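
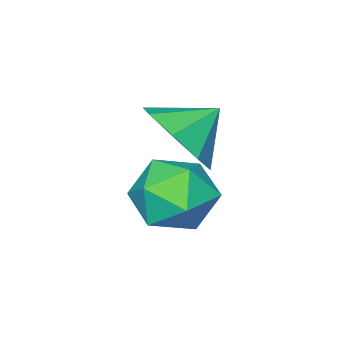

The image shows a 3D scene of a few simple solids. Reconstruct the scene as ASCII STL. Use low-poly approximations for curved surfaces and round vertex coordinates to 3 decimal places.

solid 
facet normal -0.063 0.871 0.486
outer loop
vertex -2.449 -0.662 -0.425
vertex -1.917 -1.092 0.414
vertex -1.368 -0.607 -0.384
endloop
endfacet
facet normal -0.041 0.975 -0.219
outer loop
vertex -2.449 -0.662 -0.425
vertex -1.368 -0.607 -0.384
vertex -1.864 -0.838 -1.319
endloop
endfacet
facet normal -0.591 0.625 -0.510
outer loop
vertex -2.449 -0.662 -0.425
vertex -1.864 -0.838 -1.319
vertex -2.718 -1.466 -1.099
endloop
endfacet
facet normal -0.952 0.306 0.015
outer loop
vertex -2.449 -0.662 -0.425
vertex -2.718 -1.466 -1.099
vertex -2.751 -1.623 -0.028
endloop
endfacet
facet normal -0.626 0.458 0.631
outer loop
vertex -2.449 -0.662 -0.425
vertex -2.751 -1.623 -0.028
vertex -1.917 -1.092 0.414
endloop
endfacet
facet normal 0.561 0.684 -0.467
outer loop
vertex -1.864 -0.838 -1.319
vertex -1.368 -0.607 -0.384
vertex -0.969 -1.377 -1.032
endloop
endfacet
facet normal 0.526 0.516 0.676
outer loop
vertex -1.368 -0.607 -0.384
vertex -1.917 -1.092 0.414
vertex -1.002 -1.534 0.039
endloop
endfacet
facet normal -0.384 -0.154 0.910
outer loop
vertex -1.917 -1.092 0.414
vertex -2.751 -1.623 -0.028
vertex -1.856 -2.162 0.259
endloop
endfacet
facet normal -0.912 -0.400 -0.087
outer loop
vertex -2.751 -1.623 -0.028
vertex -2.718 -1.466 -1.099
vertex -2.352 -2.393 -0.676
endloop
endfacet
facet normal -0.328 0.117 -0.938
outer loop
vertex -2.718 -1.466 -1.099
vertex -1.864 -0.838 -1.319
vertex -1.803 -1.908 -1.474
endloop
endfacet
facet normal 0.952 -0.306 -0.015
outer loop
vertex -1.271 -2.338 -0.635
vertex -0.969 -1.377 -1.032
vertex -1.002 -1.534 0.039
endloop
endfacet
facet normal 0.591 -0.625 0.510
outer loop
vertex -1.271 -2.338 -0.635
vertex -1.002 -1.534 0.039
vertex -1.856 -2.162 0.259
endloop
endfacet
facet normal 0.041 -0.975 0.219
outer loop
vertex -1.271 -2.338 -0.635
vertex -1.856 -2.162 0.259
vertex -2.352 -2.393 -0.676
endloop
endfacet
facet normal 0.063 -0.871 -0.486
outer loop
vertex -1.271 -2.338 -0.635
vertex -2.352 -2.393 -0.676
vertex -1.803 -1.908 -1.474
endloop
endfacet
facet normal 0.626 -0.458 -0.631
outer loop
vertex -1.271 -2.338 -0.635
vertex -1.803 -1.908 -1.474
vertex -0.969 -1.377 -1.032
endloop
endfacet
facet normal 0.912 0.400 0.087
outer loop
vertex -1.002 -1.534 0.039
vertex -0.969 -1.377 -1.032
vertex -1.368 -0.607 -0.384
endloop
endfacet
facet normal 0.328 -0.117 0.938
outer loop
vertex -1.856 -2.162 0.259
vertex -1.002 -1.534 0.039
vertex -1.917 -1.092 0.414
endloop
endfacet
facet normal -0.561 -0.684 0.467
outer loop
vertex -2.352 -2.393 -0.676
vertex -1.856 -2.162 0.259
vertex -2.751 -1.623 -0.028
endloop
endfacet
facet normal -0.526 -0.516 -0.676
outer loop
vertex -1.803 -1.908 -1.474
vertex -2.352 -2.393 -0.676
vertex -2.718 -1.466 -1.099
endloop
endfacet
facet normal 0.384 0.154 -0.910
outer loop
vertex -0.969 -1.377 -1.032
vertex -1.803 -1.908 -1.474
vertex -1.864 -0.838 -1.319
endloop
endfacet
facet normal 0.772 -0.285 -0.568
outer loop
vertex -1.251 -0.935 1.821
vertex -1.929 -1.504 1.184
vertex -1.55 -0.482 1.187
endloop
endfacet
facet normal -0.087 0.791 0.606
outer loop
vertex -1.251 -0.935 1.821
vertex -1.55 -0.482 1.187
vertex -2.871 -1.156 1.876
endloop
endfacet
facet normal 0.773 -0.285 -0.567
outer loop
vertex -1.55 -0.482 1.187
vertex -1.929 -1.504 1.184
vertex -2.07 -0.627 0.551
endloop
endfacet
facet normal -0.401 0.908 0.120
outer loop
vertex -1.55 -0.482 1.187
vertex -2.07 -0.627 0.551
vertex -2.871 -1.156 1.876
endloop
endfacet
facet normal 0.773 -0.285 -0.567
outer loop
vertex -2.07 -0.627 0.551
vertex -1.929 -1.504 1.184
vertex -2.507 -1.287 0.286
endloop
endfacet
facet normal -0.768 0.599 -0.225
outer loop
vertex -2.07 -0.627 0.551
vertex -2.507 -1.287 0.286
vertex -2.871 -1.156 1.876
endloop
endfacet
facet normal 0.773 -0.285 -0.567
outer loop
vertex -2.507 -1.287 0.286
vertex -1.929 -1.504 1.184
vertex -2.606 -2.073 0.547
endloop
endfacet
facet normal -0.973 0.047 -0.227
outer loop
vertex -2.507 -1.287 0.286
vertex -2.606 -2.073 0.547
vertex -2.871 -1.156 1.876
endloop
endfacet
facet normal 0.773 -0.284 -0.567
outer loop
vertex -2.606 -2.073 0.547
vertex -1.929 -1.504 1.184
vertex -2.307 -2.526 1.181
endloop
endfacet
facet normal -0.896 -0.428 0.117
outer loop
vertex -2.606 -2.073 0.547
vertex -2.307 -2.526 1.181
vertex -2.871 -1.156 1.876
endloop
endfacet
facet normal 0.773 -0.284 -0.567
outer loop
vertex -2.307 -2.526 1.181
vertex -1.929 -1.504 1.184
vertex -1.787 -2.38 1.817
endloop
endfacet
facet normal -0.583 -0.545 0.602
outer loop
vertex -2.307 -2.526 1.181
vertex -1.787 -2.38 1.817
vertex -2.871 -1.156 1.876
endloop
endfacet
facet normal 0.773 -0.285 -0.567
outer loop
vertex -1.787 -2.38 1.817
vertex -1.929 -1.504 1.184
vertex -1.35 -1.721 2.082
endloop
endfacet
facet normal -0.216 -0.237 0.947
outer loop
vertex -1.787 -2.38 1.817
vertex -1.35 -1.721 2.082
vertex -2.871 -1.156 1.876
endloop
endfacet
facet normal 0.773 -0.286 -0.567
outer loop
vertex -1.35 -1.721 2.082
vertex -1.929 -1.504 1.184
vertex -1.251 -0.935 1.821
endloop
endfacet
facet normal -0.011 0.316 0.949
outer loop
vertex -1.35 -1.721 2.082
vertex -1.251 -0.935 1.821
vertex -2.871 -1.156 1.876
endloop
endfacet

endsolid


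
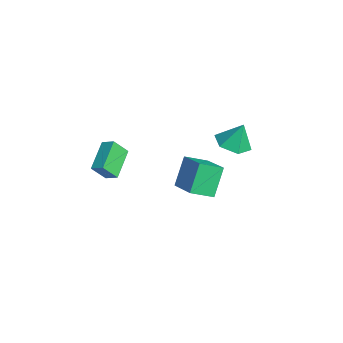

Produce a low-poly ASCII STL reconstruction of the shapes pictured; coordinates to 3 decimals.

solid 
facet normal -0.114 -0.332 -0.937
outer loop
vertex -1.064 3.957 -1.361
vertex -1.62 3.086 -0.985
vertex -2.156 4.01 -1.247
endloop
endfacet
facet normal 0.068 0.979 0.194
outer loop
vertex -1.064 3.957 -1.361
vertex -2.156 4.01 -1.247
vertex -1.44 3.614 0.505
endloop
endfacet
facet normal -0.114 -0.332 -0.937
outer loop
vertex -2.156 4.01 -1.247
vertex -1.62 3.086 -0.985
vertex -2.713 3.139 -0.871
endloop
endfacet
facet normal -0.675 0.611 0.414
outer loop
vertex -2.156 4.01 -1.247
vertex -2.713 3.139 -0.871
vertex -1.44 3.614 0.505
endloop
endfacet
facet normal -0.114 -0.332 -0.936
outer loop
vertex -2.713 3.139 -0.871
vertex -1.62 3.086 -0.985
vertex -2.177 2.215 -0.608
endloop
endfacet
facet normal -0.685 -0.197 0.702
outer loop
vertex -2.713 3.139 -0.871
vertex -2.177 2.215 -0.608
vertex -1.44 3.614 0.505
endloop
endfacet
facet normal -0.114 -0.332 -0.936
outer loop
vertex -2.177 2.215 -0.608
vertex -1.62 3.086 -0.985
vertex -1.084 2.162 -0.722
endloop
endfacet
facet normal 0.049 -0.638 0.769
outer loop
vertex -2.177 2.215 -0.608
vertex -1.084 2.162 -0.722
vertex -1.44 3.614 0.505
endloop
endfacet
facet normal -0.113 -0.332 -0.936
outer loop
vertex -1.084 2.162 -0.722
vertex -1.62 3.086 -0.985
vertex -0.528 3.033 -1.098
endloop
endfacet
facet normal 0.792 -0.269 0.548
outer loop
vertex -1.084 2.162 -0.722
vertex -0.528 3.033 -1.098
vertex -1.44 3.614 0.505
endloop
endfacet
facet normal -0.113 -0.332 -0.936
outer loop
vertex -0.528 3.033 -1.098
vertex -1.62 3.086 -0.985
vertex -1.064 3.957 -1.361
endloop
endfacet
facet normal 0.801 0.539 0.260
outer loop
vertex -0.528 3.033 -1.098
vertex -1.064 3.957 -1.361
vertex -1.44 3.614 0.505
endloop
endfacet
facet normal -0.413 0.390 0.823
outer loop
vertex -0.997 0.168 -1.047
vertex 0.931 0.445 -0.212
vertex -0.932 1.471 -1.631
endloop
endfacet
facet normal -0.910 -0.131 -0.394
outer loop
vertex -0.131 0.715 -3.228
vertex -0.997 0.168 -1.047
vertex -0.932 1.471 -1.631
endloop
endfacet
facet normal -0.413 0.390 0.823
outer loop
vertex -0.932 1.471 -1.631
vertex 0.931 0.445 -0.212
vertex 0.997 1.749 -0.796
endloop
endfacet
facet normal 0.046 0.912 -0.409
outer loop
vertex 0.997 1.749 -0.796
vertex -0.131 0.715 -3.228
vertex -0.932 1.471 -1.631
endloop
endfacet
facet normal -0.046 -0.912 0.408
outer loop
vertex -0.997 0.168 -1.047
vertex 1.732 -0.311 -1.809
vertex 0.931 0.445 -0.212
endloop
endfacet
facet normal -0.910 -0.130 -0.394
outer loop
vertex -0.197 -0.589 -2.644
vertex -0.997 0.168 -1.047
vertex -0.131 0.715 -3.228
endloop
endfacet
facet normal -0.046 -0.911 0.409
outer loop
vertex -0.197 -0.589 -2.644
vertex 1.732 -0.311 -1.809
vertex -0.997 0.168 -1.047
endloop
endfacet
facet normal 0.910 0.131 0.394
outer loop
vertex 0.931 0.445 -0.212
vertex 1.732 -0.311 -1.809
vertex 0.997 1.749 -0.796
endloop
endfacet
facet normal 0.046 0.911 -0.409
outer loop
vertex 1.797 0.992 -2.393
vertex -0.131 0.715 -3.228
vertex 0.997 1.749 -0.796
endloop
endfacet
facet normal 0.910 0.131 0.394
outer loop
vertex 0.997 1.749 -0.796
vertex 1.732 -0.311 -1.809
vertex 1.797 0.992 -2.393
endloop
endfacet
facet normal 0.413 -0.390 -0.823
outer loop
vertex 1.797 0.992 -2.393
vertex -0.197 -0.589 -2.644
vertex -0.131 0.715 -3.228
endloop
endfacet
facet normal 0.413 -0.390 -0.823
outer loop
vertex 1.732 -0.311 -1.809
vertex -0.197 -0.589 -2.644
vertex 1.797 0.992 -2.393
endloop
endfacet
facet normal -0.748 0.501 0.435
outer loop
vertex -2.668 -3.907 -0.25
vertex -2.112 -3.4 0.123
vertex -2.72 -3.108 -1.261
endloop
endfacet
facet normal -0.662 -0.604 -0.444
outer loop
vertex -1.268 -4.08 -2.103
vertex -2.668 -3.907 -0.25
vertex -2.72 -3.108 -1.261
endloop
endfacet
facet normal -0.748 0.501 0.435
outer loop
vertex -2.72 -3.108 -1.261
vertex -2.112 -3.4 0.123
vertex -2.164 -2.601 -0.888
endloop
endfacet
facet normal -0.039 0.620 -0.784
outer loop
vertex -2.164 -2.601 -0.888
vertex -1.268 -4.08 -2.103
vertex -2.72 -3.108 -1.261
endloop
endfacet
facet normal 0.039 -0.620 0.784
outer loop
vertex -2.668 -3.907 -0.25
vertex -0.66 -4.372 -0.719
vertex -2.112 -3.4 0.123
endloop
endfacet
facet normal -0.662 -0.604 -0.444
outer loop
vertex -1.216 -4.879 -1.092
vertex -2.668 -3.907 -0.25
vertex -1.268 -4.08 -2.103
endloop
endfacet
facet normal 0.039 -0.620 0.784
outer loop
vertex -1.216 -4.879 -1.092
vertex -0.66 -4.372 -0.719
vertex -2.668 -3.907 -0.25
endloop
endfacet
facet normal 0.662 0.604 0.444
outer loop
vertex -2.112 -3.4 0.123
vertex -0.66 -4.372 -0.719
vertex -2.164 -2.601 -0.888
endloop
endfacet
facet normal -0.039 0.620 -0.784
outer loop
vertex -0.712 -3.573 -1.73
vertex -1.268 -4.08 -2.103
vertex -2.164 -2.601 -0.888
endloop
endfacet
facet normal 0.662 0.604 0.444
outer loop
vertex -2.164 -2.601 -0.888
vertex -0.66 -4.372 -0.719
vertex -0.712 -3.573 -1.73
endloop
endfacet
facet normal 0.748 -0.501 -0.435
outer loop
vertex -0.712 -3.573 -1.73
vertex -1.216 -4.879 -1.092
vertex -1.268 -4.08 -2.103
endloop
endfacet
facet normal 0.748 -0.501 -0.435
outer loop
vertex -0.66 -4.372 -0.719
vertex -1.216 -4.879 -1.092
vertex -0.712 -3.573 -1.73
endloop
endfacet

endsolid


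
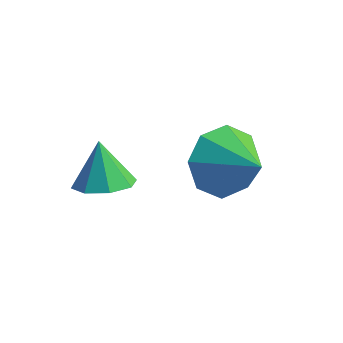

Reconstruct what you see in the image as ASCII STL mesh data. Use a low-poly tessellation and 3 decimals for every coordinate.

solid 
facet normal -0.913 0.137 -0.385
outer loop
vertex 1.238 1.248 -2.911
vertex 0.793 0.879 -1.987
vertex 1.097 1.857 -2.359
endloop
endfacet
facet normal 0.828 0.470 -0.307
outer loop
vertex 1.238 1.248 -2.911
vertex 1.097 1.857 -2.359
vertex 2.107 0.681 -1.433
endloop
endfacet
facet normal -0.913 0.137 -0.385
outer loop
vertex 1.097 1.857 -2.359
vertex 0.793 0.879 -1.987
vertex 0.778 1.894 -1.589
endloop
endfacet
facet normal 0.641 0.732 0.230
outer loop
vertex 1.097 1.857 -2.359
vertex 0.778 1.894 -1.589
vertex 2.107 0.681 -1.433
endloop
endfacet
facet normal -0.913 0.137 -0.384
outer loop
vertex 0.778 1.894 -1.589
vertex 0.793 0.879 -1.987
vertex 0.468 1.336 -1.052
endloop
endfacet
facet normal 0.385 0.520 0.763
outer loop
vertex 0.778 1.894 -1.589
vertex 0.468 1.336 -1.052
vertex 2.107 0.681 -1.433
endloop
endfacet
facet normal -0.913 0.138 -0.385
outer loop
vertex 0.468 1.336 -1.052
vertex 0.793 0.879 -1.987
vertex 0.348 0.51 -1.063
endloop
endfacet
facet normal 0.210 -0.043 0.977
outer loop
vertex 0.468 1.336 -1.052
vertex 0.348 0.51 -1.063
vertex 2.107 0.681 -1.433
endloop
endfacet
facet normal -0.913 0.137 -0.385
outer loop
vertex 0.348 0.51 -1.063
vertex 0.793 0.879 -1.987
vertex 0.489 -0.099 -1.615
endloop
endfacet
facet normal 0.218 -0.627 0.748
outer loop
vertex 0.348 0.51 -1.063
vertex 0.489 -0.099 -1.615
vertex 2.107 0.681 -1.433
endloop
endfacet
facet normal -0.913 0.137 -0.385
outer loop
vertex 0.489 -0.099 -1.615
vertex 0.793 0.879 -1.987
vertex 0.808 -0.136 -2.385
endloop
endfacet
facet normal 0.405 -0.890 0.211
outer loop
vertex 0.489 -0.099 -1.615
vertex 0.808 -0.136 -2.385
vertex 2.107 0.681 -1.433
endloop
endfacet
facet normal -0.913 0.137 -0.384
outer loop
vertex 0.808 -0.136 -2.385
vertex 0.793 0.879 -1.987
vertex 1.118 0.422 -2.922
endloop
endfacet
facet normal 0.662 -0.677 -0.322
outer loop
vertex 0.808 -0.136 -2.385
vertex 1.118 0.422 -2.922
vertex 2.107 0.681 -1.433
endloop
endfacet
facet normal -0.913 0.138 -0.385
outer loop
vertex 1.118 0.422 -2.922
vertex 0.793 0.879 -1.987
vertex 1.238 1.248 -2.911
endloop
endfacet
facet normal 0.837 -0.114 -0.536
outer loop
vertex 1.118 0.422 -2.922
vertex 1.238 1.248 -2.911
vertex 2.107 0.681 -1.433
endloop
endfacet
facet normal 0.258 -0.155 -0.954
outer loop
vertex -0.506 -1.737 -2.319
vertex -1.127 -1.293 -2.559
vertex -0.362 -1.145 -2.376
endloop
endfacet
facet normal 0.696 -0.101 0.711
outer loop
vertex -0.506 -1.737 -2.319
vertex -0.362 -1.145 -2.376
vertex -1.473 -1.087 -1.281
endloop
endfacet
facet normal 0.258 -0.154 -0.954
outer loop
vertex -0.362 -1.145 -2.376
vertex -1.127 -1.293 -2.559
vertex -0.666 -0.639 -2.54
endloop
endfacet
facet normal 0.601 0.549 0.581
outer loop
vertex -0.362 -1.145 -2.376
vertex -0.666 -0.639 -2.54
vertex -1.473 -1.087 -1.281
endloop
endfacet
facet normal 0.258 -0.154 -0.954
outer loop
vertex -0.666 -0.639 -2.54
vertex -1.127 -1.293 -2.559
vertex -1.24 -0.517 -2.715
endloop
endfacet
facet normal 0.080 0.922 0.379
outer loop
vertex -0.666 -0.639 -2.54
vertex -1.24 -0.517 -2.715
vertex -1.473 -1.087 -1.281
endloop
endfacet
facet normal 0.259 -0.154 -0.954
outer loop
vertex -1.24 -0.517 -2.715
vertex -1.127 -1.293 -2.559
vertex -1.747 -0.849 -2.799
endloop
endfacet
facet normal -0.560 0.797 0.226
outer loop
vertex -1.24 -0.517 -2.715
vertex -1.747 -0.849 -2.799
vertex -1.473 -1.087 -1.281
endloop
endfacet
facet normal 0.259 -0.154 -0.954
outer loop
vertex -1.747 -0.849 -2.799
vertex -1.127 -1.293 -2.559
vertex -1.891 -1.442 -2.742
endloop
endfacet
facet normal -0.945 0.250 0.210
outer loop
vertex -1.747 -0.849 -2.799
vertex -1.891 -1.442 -2.742
vertex -1.473 -1.087 -1.281
endloop
endfacet
facet normal 0.258 -0.154 -0.954
outer loop
vertex -1.891 -1.442 -2.742
vertex -1.127 -1.293 -2.559
vertex -1.587 -1.947 -2.578
endloop
endfacet
facet normal -0.850 -0.401 0.341
outer loop
vertex -1.891 -1.442 -2.742
vertex -1.587 -1.947 -2.578
vertex -1.473 -1.087 -1.281
endloop
endfacet
facet normal 0.259 -0.155 -0.953
outer loop
vertex -1.587 -1.947 -2.578
vertex -1.127 -1.293 -2.559
vertex -1.013 -2.07 -2.402
endloop
endfacet
facet normal -0.332 -0.773 0.541
outer loop
vertex -1.587 -1.947 -2.578
vertex -1.013 -2.07 -2.402
vertex -1.473 -1.087 -1.281
endloop
endfacet
facet normal 0.258 -0.155 -0.954
outer loop
vertex -1.013 -2.07 -2.402
vertex -1.127 -1.293 -2.559
vertex -0.506 -1.737 -2.319
endloop
endfacet
facet normal 0.311 -0.647 0.696
outer loop
vertex -1.013 -2.07 -2.402
vertex -0.506 -1.737 -2.319
vertex -1.473 -1.087 -1.281
endloop
endfacet

endsolid


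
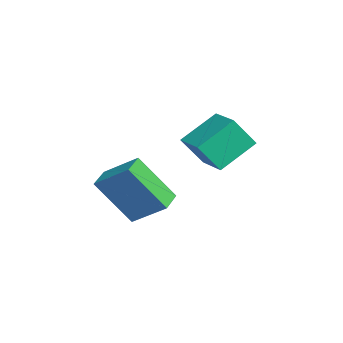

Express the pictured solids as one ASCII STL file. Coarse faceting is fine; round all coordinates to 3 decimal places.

solid 
facet normal -0.907 0.401 0.133
outer loop
vertex -1.391 -3.136 -3.24
vertex -0.774 -2.041 -2.332
vertex -1.098 -1.922 -4.903
endloop
endfacet
facet normal -0.398 -0.706 -0.586
outer loop
vertex -0.246 -2.299 -5.028
vertex -1.391 -3.136 -3.24
vertex -1.098 -1.922 -4.903
endloop
endfacet
facet normal -0.906 0.401 0.133
outer loop
vertex -1.098 -1.922 -4.903
vertex -0.774 -2.041 -2.332
vertex -0.481 -0.827 -3.996
endloop
endfacet
facet normal 0.141 0.583 -0.800
outer loop
vertex -0.481 -0.827 -3.996
vertex -0.246 -2.299 -5.028
vertex -1.098 -1.922 -4.903
endloop
endfacet
facet normal -0.141 -0.584 0.800
outer loop
vertex -1.391 -3.136 -3.24
vertex 0.078 -2.418 -2.457
vertex -0.774 -2.041 -2.332
endloop
endfacet
facet normal -0.398 -0.706 -0.585
outer loop
vertex -0.539 -3.513 -3.364
vertex -1.391 -3.136 -3.24
vertex -0.246 -2.299 -5.028
endloop
endfacet
facet normal -0.142 -0.583 0.800
outer loop
vertex -0.539 -3.513 -3.364
vertex 0.078 -2.418 -2.457
vertex -1.391 -3.136 -3.24
endloop
endfacet
facet normal 0.398 0.706 0.585
outer loop
vertex -0.774 -2.041 -2.332
vertex 0.078 -2.418 -2.457
vertex -0.481 -0.827 -3.996
endloop
endfacet
facet normal 0.142 0.583 -0.800
outer loop
vertex 0.371 -1.204 -4.12
vertex -0.246 -2.299 -5.028
vertex -0.481 -0.827 -3.996
endloop
endfacet
facet normal 0.398 0.706 0.586
outer loop
vertex -0.481 -0.827 -3.996
vertex 0.078 -2.418 -2.457
vertex 0.371 -1.204 -4.12
endloop
endfacet
facet normal 0.907 -0.401 -0.133
outer loop
vertex 0.371 -1.204 -4.12
vertex -0.539 -3.513 -3.364
vertex -0.246 -2.299 -5.028
endloop
endfacet
facet normal 0.907 -0.401 -0.133
outer loop
vertex 0.078 -2.418 -2.457
vertex -0.539 -3.513 -3.364
vertex 0.371 -1.204 -4.12
endloop
endfacet
facet normal -0.929 -0.337 -0.155
outer loop
vertex -3.639 0.814 -1.673
vertex -3.735 1.608 -2.821
vertex -3.019 -0.463 -2.608
endloop
endfacet
facet normal 0.069 -0.567 0.821
outer loop
vertex -1.765 -0.008 -2.399
vertex -3.639 0.814 -1.673
vertex -3.019 -0.463 -2.608
endloop
endfacet
facet normal -0.929 -0.337 -0.155
outer loop
vertex -3.019 -0.463 -2.608
vertex -3.735 1.608 -2.821
vertex -3.115 0.331 -3.757
endloop
endfacet
facet normal 0.364 -0.752 -0.550
outer loop
vertex -3.115 0.331 -3.757
vertex -1.765 -0.008 -2.399
vertex -3.019 -0.463 -2.608
endloop
endfacet
facet normal -0.364 0.751 0.550
outer loop
vertex -3.639 0.814 -1.673
vertex -2.481 2.063 -2.612
vertex -3.735 1.608 -2.821
endloop
endfacet
facet normal 0.069 -0.568 0.820
outer loop
vertex -2.385 1.269 -1.463
vertex -3.639 0.814 -1.673
vertex -1.765 -0.008 -2.399
endloop
endfacet
facet normal -0.365 0.751 0.550
outer loop
vertex -2.385 1.269 -1.463
vertex -2.481 2.063 -2.612
vertex -3.639 0.814 -1.673
endloop
endfacet
facet normal -0.069 0.568 -0.820
outer loop
vertex -3.735 1.608 -2.821
vertex -2.481 2.063 -2.612
vertex -3.115 0.331 -3.757
endloop
endfacet
facet normal 0.365 -0.751 -0.550
outer loop
vertex -1.861 0.786 -3.547
vertex -1.765 -0.008 -2.399
vertex -3.115 0.331 -3.757
endloop
endfacet
facet normal -0.069 0.568 -0.821
outer loop
vertex -3.115 0.331 -3.757
vertex -2.481 2.063 -2.612
vertex -1.861 0.786 -3.547
endloop
endfacet
facet normal 0.929 0.337 0.155
outer loop
vertex -1.861 0.786 -3.547
vertex -2.385 1.269 -1.463
vertex -1.765 -0.008 -2.399
endloop
endfacet
facet normal 0.929 0.337 0.155
outer loop
vertex -2.481 2.063 -2.612
vertex -2.385 1.269 -1.463
vertex -1.861 0.786 -3.547
endloop
endfacet

endsolid


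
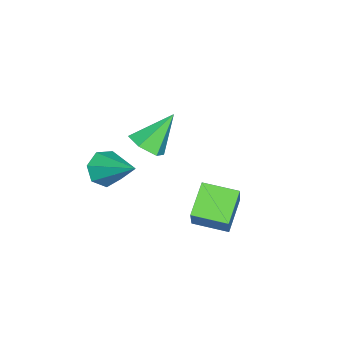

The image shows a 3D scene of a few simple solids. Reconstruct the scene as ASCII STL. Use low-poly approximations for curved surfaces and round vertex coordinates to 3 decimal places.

solid 
facet normal -0.555 -0.167 -0.815
outer loop
vertex -1.206 0.918 -2.928
vertex -1.346 2.348 -3.125
vertex 0.067 0.923 -3.796
endloop
endfacet
facet normal 0.096 -0.986 0.135
outer loop
vertex 0.966 1.192 -2.475
vertex -1.206 0.918 -2.928
vertex 0.067 0.923 -3.796
endloop
endfacet
facet normal -0.555 -0.166 -0.815
outer loop
vertex 0.067 0.923 -3.796
vertex -1.346 2.348 -3.125
vertex -0.073 2.353 -3.992
endloop
endfacet
facet normal 0.826 0.004 -0.563
outer loop
vertex -0.073 2.353 -3.992
vertex 0.966 1.192 -2.475
vertex 0.067 0.923 -3.796
endloop
endfacet
facet normal -0.826 -0.003 0.563
outer loop
vertex -1.206 0.918 -2.928
vertex -0.447 2.617 -1.804
vertex -1.346 2.348 -3.125
endloop
endfacet
facet normal 0.096 -0.986 0.135
outer loop
vertex -0.307 1.187 -1.608
vertex -1.206 0.918 -2.928
vertex 0.966 1.192 -2.475
endloop
endfacet
facet normal -0.826 -0.004 0.563
outer loop
vertex -0.307 1.187 -1.608
vertex -0.447 2.617 -1.804
vertex -1.206 0.918 -2.928
endloop
endfacet
facet normal -0.096 0.986 -0.135
outer loop
vertex -1.346 2.348 -3.125
vertex -0.447 2.617 -1.804
vertex -0.073 2.353 -3.992
endloop
endfacet
facet normal 0.826 0.003 -0.563
outer loop
vertex 0.826 2.622 -2.672
vertex 0.966 1.192 -2.475
vertex -0.073 2.353 -3.992
endloop
endfacet
facet normal -0.096 0.986 -0.135
outer loop
vertex -0.073 2.353 -3.992
vertex -0.447 2.617 -1.804
vertex 0.826 2.622 -2.672
endloop
endfacet
facet normal 0.555 0.167 0.815
outer loop
vertex 0.826 2.622 -2.672
vertex -0.307 1.187 -1.608
vertex 0.966 1.192 -2.475
endloop
endfacet
facet normal 0.555 0.166 0.815
outer loop
vertex -0.447 2.617 -1.804
vertex -0.307 1.187 -1.608
vertex 0.826 2.622 -2.672
endloop
endfacet
facet normal 0.482 -0.437 -0.760
outer loop
vertex -2.657 -2.226 -2.273
vertex -3.374 -2.192 -2.747
vertex -2.814 -1.54 -2.767
endloop
endfacet
facet normal 0.620 0.547 0.563
outer loop
vertex -2.657 -2.226 -2.273
vertex -2.814 -1.54 -2.767
vertex -4.286 -1.368 -1.313
endloop
endfacet
facet normal 0.482 -0.437 -0.759
outer loop
vertex -2.814 -1.54 -2.767
vertex -3.374 -2.192 -2.747
vertex -3.53 -1.506 -3.241
endloop
endfacet
facet normal 0.075 0.996 -0.042
outer loop
vertex -2.814 -1.54 -2.767
vertex -3.53 -1.506 -3.241
vertex -4.286 -1.368 -1.313
endloop
endfacet
facet normal 0.483 -0.437 -0.759
outer loop
vertex -3.53 -1.506 -3.241
vertex -3.374 -2.192 -2.747
vertex -4.09 -2.159 -3.222
endloop
endfacet
facet normal -0.722 0.610 -0.327
outer loop
vertex -3.53 -1.506 -3.241
vertex -4.09 -2.159 -3.222
vertex -4.286 -1.368 -1.313
endloop
endfacet
facet normal 0.483 -0.436 -0.759
outer loop
vertex -4.09 -2.159 -3.222
vertex -3.374 -2.192 -2.747
vertex -3.933 -2.845 -2.728
endloop
endfacet
facet normal -0.974 -0.227 -0.006
outer loop
vertex -4.09 -2.159 -3.222
vertex -3.933 -2.845 -2.728
vertex -4.286 -1.368 -1.313
endloop
endfacet
facet normal 0.483 -0.436 -0.759
outer loop
vertex -3.933 -2.845 -2.728
vertex -3.374 -2.192 -2.747
vertex -3.217 -2.879 -2.253
endloop
endfacet
facet normal -0.429 -0.676 0.599
outer loop
vertex -3.933 -2.845 -2.728
vertex -3.217 -2.879 -2.253
vertex -4.286 -1.368 -1.313
endloop
endfacet
facet normal 0.482 -0.436 -0.760
outer loop
vertex -3.217 -2.879 -2.253
vertex -3.374 -2.192 -2.747
vertex -2.657 -2.226 -2.273
endloop
endfacet
facet normal 0.369 -0.289 0.884
outer loop
vertex -3.217 -2.879 -2.253
vertex -2.657 -2.226 -2.273
vertex -4.286 -1.368 -1.313
endloop
endfacet
facet normal -0.398 -0.753 -0.524
outer loop
vertex 1.678 -1.787 -1.157
vertex 1.229 -2.003 -0.506
vertex 1.037 -1.482 -1.109
endloop
endfacet
facet normal 0.302 0.731 -0.612
outer loop
vertex 1.678 -1.787 -1.157
vertex 1.037 -1.482 -1.109
vertex 2.011 -0.517 0.526
endloop
endfacet
facet normal -0.397 -0.753 -0.525
outer loop
vertex 1.037 -1.482 -1.109
vertex 1.229 -2.003 -0.506
vertex 0.54 -1.57 -0.607
endloop
endfacet
facet normal -0.419 0.869 -0.263
outer loop
vertex 1.037 -1.482 -1.109
vertex 0.54 -1.57 -0.607
vertex 2.011 -0.517 0.526
endloop
endfacet
facet normal -0.397 -0.754 -0.523
outer loop
vertex 0.54 -1.57 -0.607
vertex 1.229 -2.003 -0.506
vertex 0.563 -1.984 -0.028
endloop
endfacet
facet normal -0.720 0.551 0.422
outer loop
vertex 0.54 -1.57 -0.607
vertex 0.563 -1.984 -0.028
vertex 2.011 -0.517 0.526
endloop
endfacet
facet normal -0.397 -0.754 -0.523
outer loop
vertex 0.563 -1.984 -0.028
vertex 1.229 -2.003 -0.506
vertex 1.087 -2.412 0.191
endloop
endfacet
facet normal -0.373 0.018 0.928
outer loop
vertex 0.563 -1.984 -0.028
vertex 1.087 -2.412 0.191
vertex 2.011 -0.517 0.526
endloop
endfacet
facet normal -0.396 -0.755 -0.523
outer loop
vertex 1.087 -2.412 0.191
vertex 1.229 -2.003 -0.506
vertex 1.719 -2.532 -0.114
endloop
endfacet
facet normal 0.359 -0.329 0.873
outer loop
vertex 1.087 -2.412 0.191
vertex 1.719 -2.532 -0.114
vertex 2.011 -0.517 0.526
endloop
endfacet
facet normal -0.396 -0.755 -0.523
outer loop
vertex 1.719 -2.532 -0.114
vertex 1.229 -2.003 -0.506
vertex 1.982 -2.254 -0.714
endloop
endfacet
facet normal 0.926 -0.229 0.300
outer loop
vertex 1.719 -2.532 -0.114
vertex 1.982 -2.254 -0.714
vertex 2.011 -0.517 0.526
endloop
endfacet
facet normal -0.396 -0.754 -0.523
outer loop
vertex 1.982 -2.254 -0.714
vertex 1.229 -2.003 -0.506
vertex 1.678 -1.787 -1.157
endloop
endfacet
facet normal 0.900 0.243 -0.361
outer loop
vertex 1.982 -2.254 -0.714
vertex 1.678 -1.787 -1.157
vertex 2.011 -0.517 0.526
endloop
endfacet

endsolid


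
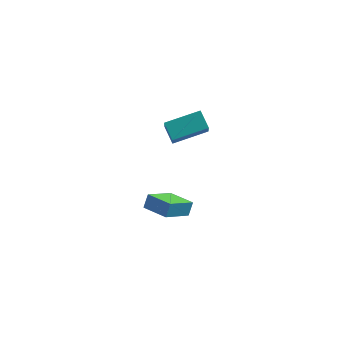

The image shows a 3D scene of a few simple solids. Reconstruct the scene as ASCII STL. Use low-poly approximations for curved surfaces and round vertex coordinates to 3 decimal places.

solid 
facet normal -0.905 -0.368 -0.213
outer loop
vertex 2.195 0.778 3.579
vertex 1.699 1.638 4.198
vertex 2.138 1.637 2.339
endloop
endfacet
facet normal 0.423 -0.736 -0.529
outer loop
vertex 4.021 2.402 2.782
vertex 2.195 0.778 3.579
vertex 2.138 1.637 2.339
endloop
endfacet
facet normal -0.905 -0.368 -0.214
outer loop
vertex 2.138 1.637 2.339
vertex 1.699 1.638 4.198
vertex 1.643 2.497 2.957
endloop
endfacet
facet normal -0.038 0.569 -0.822
outer loop
vertex 1.643 2.497 2.957
vertex 4.021 2.402 2.782
vertex 2.138 1.637 2.339
endloop
endfacet
facet normal 0.038 -0.569 0.821
outer loop
vertex 2.195 0.778 3.579
vertex 3.582 2.403 4.641
vertex 1.699 1.638 4.198
endloop
endfacet
facet normal 0.424 -0.736 -0.528
outer loop
vertex 4.077 1.543 4.023
vertex 2.195 0.778 3.579
vertex 4.021 2.402 2.782
endloop
endfacet
facet normal 0.037 -0.569 0.822
outer loop
vertex 4.077 1.543 4.023
vertex 3.582 2.403 4.641
vertex 2.195 0.778 3.579
endloop
endfacet
facet normal -0.423 0.736 0.528
outer loop
vertex 1.699 1.638 4.198
vertex 3.582 2.403 4.641
vertex 1.643 2.497 2.957
endloop
endfacet
facet normal -0.038 0.569 -0.821
outer loop
vertex 3.525 3.262 3.401
vertex 4.021 2.402 2.782
vertex 1.643 2.497 2.957
endloop
endfacet
facet normal -0.424 0.735 0.529
outer loop
vertex 1.643 2.497 2.957
vertex 3.582 2.403 4.641
vertex 3.525 3.262 3.401
endloop
endfacet
facet normal 0.905 0.368 0.214
outer loop
vertex 3.525 3.262 3.401
vertex 4.077 1.543 4.023
vertex 4.021 2.402 2.782
endloop
endfacet
facet normal 0.905 0.368 0.213
outer loop
vertex 3.582 2.403 4.641
vertex 4.077 1.543 4.023
vertex 3.525 3.262 3.401
endloop
endfacet
facet normal -0.557 -0.596 0.578
outer loop
vertex 2.081 0.661 -2.283
vertex 0.783 1.607 -2.559
vertex 1.872 0.167 -2.994
endloop
endfacet
facet normal 0.796 -0.581 0.169
outer loop
vertex 3.037 1.413 -4.201
vertex 2.081 0.661 -2.283
vertex 1.872 0.167 -2.994
endloop
endfacet
facet normal -0.557 -0.596 0.578
outer loop
vertex 1.872 0.167 -2.994
vertex 0.783 1.607 -2.559
vertex 0.574 1.113 -3.27
endloop
endfacet
facet normal -0.234 -0.554 -0.799
outer loop
vertex 0.574 1.113 -3.27
vertex 3.037 1.413 -4.201
vertex 1.872 0.167 -2.994
endloop
endfacet
facet normal 0.234 0.554 0.799
outer loop
vertex 2.081 0.661 -2.283
vertex 1.948 2.853 -3.766
vertex 0.783 1.607 -2.559
endloop
endfacet
facet normal 0.796 -0.581 0.169
outer loop
vertex 3.246 1.907 -3.49
vertex 2.081 0.661 -2.283
vertex 3.037 1.413 -4.201
endloop
endfacet
facet normal 0.234 0.554 0.799
outer loop
vertex 3.246 1.907 -3.49
vertex 1.948 2.853 -3.766
vertex 2.081 0.661 -2.283
endloop
endfacet
facet normal -0.796 0.581 -0.169
outer loop
vertex 0.783 1.607 -2.559
vertex 1.948 2.853 -3.766
vertex 0.574 1.113 -3.27
endloop
endfacet
facet normal -0.234 -0.554 -0.799
outer loop
vertex 1.739 2.359 -4.477
vertex 3.037 1.413 -4.201
vertex 0.574 1.113 -3.27
endloop
endfacet
facet normal -0.796 0.581 -0.169
outer loop
vertex 0.574 1.113 -3.27
vertex 1.948 2.853 -3.766
vertex 1.739 2.359 -4.477
endloop
endfacet
facet normal 0.557 0.596 -0.578
outer loop
vertex 1.739 2.359 -4.477
vertex 3.246 1.907 -3.49
vertex 3.037 1.413 -4.201
endloop
endfacet
facet normal 0.557 0.596 -0.578
outer loop
vertex 1.948 2.853 -3.766
vertex 3.246 1.907 -3.49
vertex 1.739 2.359 -4.477
endloop
endfacet

endsolid


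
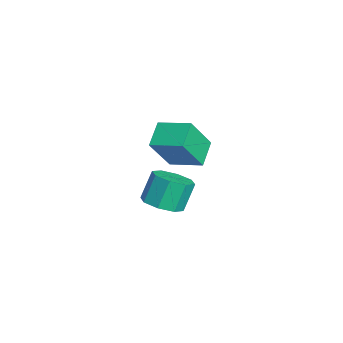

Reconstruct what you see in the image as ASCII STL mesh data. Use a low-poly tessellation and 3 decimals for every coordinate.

solid 
facet normal 0.281 -0.362 -0.889
outer loop
vertex -1.107 -1.843 -4.399
vertex -1.922 -2.235 -4.497
vertex -1.567 -1.426 -4.714
endloop
endfacet
facet normal 0.696 0.714 -0.071
outer loop
vertex -1.107 -1.843 -4.399
vertex -1.567 -1.426 -4.714
vertex -1.502 -1.333 -3.145
endloop
endfacet
facet normal 0.695 0.715 -0.071
outer loop
vertex -1.502 -1.333 -3.145
vertex -1.567 -1.426 -4.714
vertex -1.963 -0.916 -3.46
endloop
endfacet
facet normal -0.280 0.362 0.889
outer loop
vertex -1.502 -1.333 -3.145
vertex -1.963 -0.916 -3.46
vertex -2.318 -1.725 -3.243
endloop
endfacet
facet normal 0.281 -0.362 -0.889
outer loop
vertex -1.567 -1.426 -4.714
vertex -1.922 -2.235 -4.497
vertex -2.235 -1.482 -4.902
endloop
endfacet
facet normal 0.026 0.929 -0.370
outer loop
vertex -1.567 -1.426 -4.714
vertex -2.235 -1.482 -4.902
vertex -1.963 -0.916 -3.46
endloop
endfacet
facet normal 0.025 0.929 -0.369
outer loop
vertex -1.963 -0.916 -3.46
vertex -2.235 -1.482 -4.902
vertex -2.631 -0.973 -3.648
endloop
endfacet
facet normal -0.281 0.362 0.889
outer loop
vertex -1.963 -0.916 -3.46
vertex -2.631 -0.973 -3.648
vertex -2.318 -1.725 -3.243
endloop
endfacet
facet normal 0.280 -0.362 -0.889
outer loop
vertex -2.235 -1.482 -4.902
vertex -1.922 -2.235 -4.497
vertex -2.72 -1.98 -4.852
endloop
endfacet
facet normal -0.661 0.599 -0.452
outer loop
vertex -2.235 -1.482 -4.902
vertex -2.72 -1.98 -4.852
vertex -2.631 -0.973 -3.648
endloop
endfacet
facet normal -0.660 0.600 -0.453
outer loop
vertex -2.631 -0.973 -3.648
vertex -2.72 -1.98 -4.852
vertex -3.116 -1.47 -3.599
endloop
endfacet
facet normal -0.281 0.362 0.889
outer loop
vertex -2.631 -0.973 -3.648
vertex -3.116 -1.47 -3.599
vertex -2.318 -1.725 -3.243
endloop
endfacet
facet normal 0.280 -0.361 -0.889
outer loop
vertex -2.72 -1.98 -4.852
vertex -1.922 -2.235 -4.497
vertex -2.738 -2.627 -4.595
endloop
endfacet
facet normal -0.959 -0.081 -0.270
outer loop
vertex -2.72 -1.98 -4.852
vertex -2.738 -2.627 -4.595
vertex -3.116 -1.47 -3.599
endloop
endfacet
facet normal -0.960 -0.082 -0.269
outer loop
vertex -3.116 -1.47 -3.599
vertex -2.738 -2.627 -4.595
vertex -3.133 -2.117 -3.341
endloop
endfacet
facet normal -0.281 0.362 0.889
outer loop
vertex -3.116 -1.47 -3.599
vertex -3.133 -2.117 -3.341
vertex -2.318 -1.725 -3.243
endloop
endfacet
facet normal 0.280 -0.362 -0.889
outer loop
vertex -2.738 -2.627 -4.595
vertex -1.922 -2.235 -4.497
vertex -2.277 -3.044 -4.28
endloop
endfacet
facet normal -0.696 -0.715 0.072
outer loop
vertex -2.738 -2.627 -4.595
vertex -2.277 -3.044 -4.28
vertex -3.133 -2.117 -3.341
endloop
endfacet
facet normal -0.696 -0.714 0.071
outer loop
vertex -3.133 -2.117 -3.341
vertex -2.277 -3.044 -4.28
vertex -2.673 -2.534 -3.026
endloop
endfacet
facet normal -0.281 0.362 0.889
outer loop
vertex -3.133 -2.117 -3.341
vertex -2.673 -2.534 -3.026
vertex -2.318 -1.725 -3.243
endloop
endfacet
facet normal 0.281 -0.362 -0.889
outer loop
vertex -2.277 -3.044 -4.28
vertex -1.922 -2.235 -4.497
vertex -1.609 -2.987 -4.092
endloop
endfacet
facet normal -0.025 -0.929 0.370
outer loop
vertex -2.277 -3.044 -4.28
vertex -1.609 -2.987 -4.092
vertex -2.673 -2.534 -3.026
endloop
endfacet
facet normal -0.026 -0.929 0.369
outer loop
vertex -2.673 -2.534 -3.026
vertex -1.609 -2.987 -4.092
vertex -2.005 -2.478 -2.838
endloop
endfacet
facet normal -0.281 0.362 0.889
outer loop
vertex -2.673 -2.534 -3.026
vertex -2.005 -2.478 -2.838
vertex -2.318 -1.725 -3.243
endloop
endfacet
facet normal 0.281 -0.362 -0.889
outer loop
vertex -1.609 -2.987 -4.092
vertex -1.922 -2.235 -4.497
vertex -1.124 -2.49 -4.141
endloop
endfacet
facet normal 0.660 -0.600 0.452
outer loop
vertex -1.609 -2.987 -4.092
vertex -1.124 -2.49 -4.141
vertex -2.005 -2.478 -2.838
endloop
endfacet
facet normal 0.661 -0.598 0.453
outer loop
vertex -2.005 -2.478 -2.838
vertex -1.124 -2.49 -4.141
vertex -1.52 -1.98 -2.888
endloop
endfacet
facet normal -0.280 0.362 0.889
outer loop
vertex -2.005 -2.478 -2.838
vertex -1.52 -1.98 -2.888
vertex -2.318 -1.725 -3.243
endloop
endfacet
facet normal 0.281 -0.362 -0.889
outer loop
vertex -1.124 -2.49 -4.141
vertex -1.922 -2.235 -4.497
vertex -1.107 -1.843 -4.399
endloop
endfacet
facet normal 0.959 0.082 0.270
outer loop
vertex -1.124 -2.49 -4.141
vertex -1.107 -1.843 -4.399
vertex -1.52 -1.98 -2.888
endloop
endfacet
facet normal 0.960 0.080 0.270
outer loop
vertex -1.52 -1.98 -2.888
vertex -1.107 -1.843 -4.399
vertex -1.502 -1.333 -3.145
endloop
endfacet
facet normal -0.280 0.361 0.889
outer loop
vertex -1.52 -1.98 -2.888
vertex -1.502 -1.333 -3.145
vertex -2.318 -1.725 -3.243
endloop
endfacet
facet normal -0.786 0.361 0.501
outer loop
vertex -0.483 -2.542 1.187
vertex 0.274 -1.381 1.538
vertex -1.066 -1.703 -0.332
endloop
endfacet
facet normal -0.529 -0.812 -0.246
outer loop
vertex -0.114 -2.139 -0.938
vertex -0.483 -2.542 1.187
vertex -1.066 -1.703 -0.332
endloop
endfacet
facet normal -0.786 0.361 0.501
outer loop
vertex -1.066 -1.703 -0.332
vertex 0.274 -1.381 1.538
vertex -0.309 -0.542 0.02
endloop
endfacet
facet normal -0.318 0.459 -0.830
outer loop
vertex -0.309 -0.542 0.02
vertex -0.114 -2.139 -0.938
vertex -1.066 -1.703 -0.332
endloop
endfacet
facet normal 0.318 -0.458 0.830
outer loop
vertex -0.483 -2.542 1.187
vertex 1.226 -1.817 0.932
vertex 0.274 -1.381 1.538
endloop
endfacet
facet normal -0.529 -0.812 -0.246
outer loop
vertex 0.469 -2.978 0.58
vertex -0.483 -2.542 1.187
vertex -0.114 -2.139 -0.938
endloop
endfacet
facet normal 0.319 -0.459 0.829
outer loop
vertex 0.469 -2.978 0.58
vertex 1.226 -1.817 0.932
vertex -0.483 -2.542 1.187
endloop
endfacet
facet normal 0.529 0.812 0.246
outer loop
vertex 0.274 -1.381 1.538
vertex 1.226 -1.817 0.932
vertex -0.309 -0.542 0.02
endloop
endfacet
facet normal -0.319 0.459 -0.829
outer loop
vertex 0.643 -0.978 -0.587
vertex -0.114 -2.139 -0.938
vertex -0.309 -0.542 0.02
endloop
endfacet
facet normal 0.529 0.812 0.246
outer loop
vertex -0.309 -0.542 0.02
vertex 1.226 -1.817 0.932
vertex 0.643 -0.978 -0.587
endloop
endfacet
facet normal 0.786 -0.361 -0.501
outer loop
vertex 0.643 -0.978 -0.587
vertex 0.469 -2.978 0.58
vertex -0.114 -2.139 -0.938
endloop
endfacet
facet normal 0.787 -0.361 -0.501
outer loop
vertex 1.226 -1.817 0.932
vertex 0.469 -2.978 0.58
vertex 0.643 -0.978 -0.587
endloop
endfacet

endsolid


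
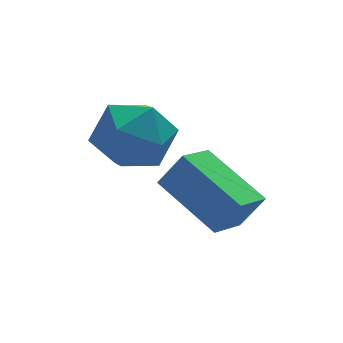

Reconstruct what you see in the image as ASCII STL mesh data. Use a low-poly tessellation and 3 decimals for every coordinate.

solid 
facet normal -0.883 -0.460 0.093
outer loop
vertex -4.285 2.476 -0.428
vertex -3.814 1.493 -0.816
vertex -3.816 1.726 0.317
endloop
endfacet
facet normal -0.815 0.062 0.575
outer loop
vertex -4.285 2.476 -0.428
vertex -3.816 1.726 0.317
vertex -3.637 2.861 0.449
endloop
endfacet
facet normal -0.704 0.673 0.225
outer loop
vertex -4.285 2.476 -0.428
vertex -3.637 2.861 0.449
vertex -3.525 3.329 -0.602
endloop
endfacet
facet normal -0.703 0.530 -0.474
outer loop
vertex -4.285 2.476 -0.428
vertex -3.525 3.329 -0.602
vertex -3.634 2.484 -1.384
endloop
endfacet
facet normal -0.814 -0.171 -0.556
outer loop
vertex -4.285 2.476 -0.428
vertex -3.634 2.484 -1.384
vertex -3.814 1.493 -0.816
endloop
endfacet
facet normal -0.237 -0.075 0.969
outer loop
vertex -3.637 2.861 0.449
vertex -3.816 1.726 0.317
vertex -2.766 2.116 0.604
endloop
endfacet
facet normal -0.345 -0.919 0.188
outer loop
vertex -3.816 1.726 0.317
vertex -3.814 1.493 -0.816
vertex -2.875 1.271 -0.178
endloop
endfacet
facet normal -0.233 -0.451 -0.861
outer loop
vertex -3.814 1.493 -0.816
vertex -3.634 2.484 -1.384
vertex -2.763 1.739 -1.229
endloop
endfacet
facet normal -0.054 0.682 -0.729
outer loop
vertex -3.634 2.484 -1.384
vertex -3.525 3.329 -0.602
vertex -2.584 2.874 -1.097
endloop
endfacet
facet normal -0.056 0.914 0.401
outer loop
vertex -3.525 3.329 -0.602
vertex -3.637 2.861 0.449
vertex -2.586 3.107 0.036
endloop
endfacet
facet normal 0.703 -0.530 0.474
outer loop
vertex -2.115 2.124 -0.352
vertex -2.766 2.116 0.604
vertex -2.875 1.271 -0.178
endloop
endfacet
facet normal 0.704 -0.673 -0.225
outer loop
vertex -2.115 2.124 -0.352
vertex -2.875 1.271 -0.178
vertex -2.763 1.739 -1.229
endloop
endfacet
facet normal 0.815 -0.062 -0.575
outer loop
vertex -2.115 2.124 -0.352
vertex -2.763 1.739 -1.229
vertex -2.584 2.874 -1.097
endloop
endfacet
facet normal 0.883 0.460 -0.093
outer loop
vertex -2.115 2.124 -0.352
vertex -2.584 2.874 -1.097
vertex -2.586 3.107 0.036
endloop
endfacet
facet normal 0.814 0.171 0.556
outer loop
vertex -2.115 2.124 -0.352
vertex -2.586 3.107 0.036
vertex -2.766 2.116 0.604
endloop
endfacet
facet normal 0.054 -0.682 0.729
outer loop
vertex -2.875 1.271 -0.178
vertex -2.766 2.116 0.604
vertex -3.816 1.726 0.317
endloop
endfacet
facet normal 0.056 -0.914 -0.401
outer loop
vertex -2.763 1.739 -1.229
vertex -2.875 1.271 -0.178
vertex -3.814 1.493 -0.816
endloop
endfacet
facet normal 0.237 0.075 -0.969
outer loop
vertex -2.584 2.874 -1.097
vertex -2.763 1.739 -1.229
vertex -3.634 2.484 -1.384
endloop
endfacet
facet normal 0.345 0.919 -0.188
outer loop
vertex -2.586 3.107 0.036
vertex -2.584 2.874 -1.097
vertex -3.525 3.329 -0.602
endloop
endfacet
facet normal 0.233 0.451 0.861
outer loop
vertex -2.766 2.116 0.604
vertex -2.586 3.107 0.036
vertex -3.637 2.861 0.449
endloop
endfacet
facet normal -0.512 0.171 -0.842
outer loop
vertex -2.657 2.158 -2.152
vertex -1.726 2.796 -2.588
vertex -1.857 0.419 -2.992
endloop
endfacet
facet normal -0.769 -0.528 0.360
outer loop
vertex -1.274 0.224 -2.032
vertex -2.657 2.158 -2.152
vertex -1.857 0.419 -2.992
endloop
endfacet
facet normal -0.512 0.171 -0.842
outer loop
vertex -1.857 0.419 -2.992
vertex -1.726 2.796 -2.588
vertex -0.926 1.057 -3.428
endloop
endfacet
facet normal 0.382 -0.832 -0.401
outer loop
vertex -0.926 1.057 -3.428
vertex -1.274 0.224 -2.032
vertex -1.857 0.419 -2.992
endloop
endfacet
facet normal -0.382 0.832 0.401
outer loop
vertex -2.657 2.158 -2.152
vertex -1.143 2.601 -1.628
vertex -1.726 2.796 -2.588
endloop
endfacet
facet normal -0.769 -0.528 0.360
outer loop
vertex -2.074 1.963 -1.192
vertex -2.657 2.158 -2.152
vertex -1.274 0.224 -2.032
endloop
endfacet
facet normal -0.382 0.832 0.401
outer loop
vertex -2.074 1.963 -1.192
vertex -1.143 2.601 -1.628
vertex -2.657 2.158 -2.152
endloop
endfacet
facet normal 0.769 0.528 -0.360
outer loop
vertex -1.726 2.796 -2.588
vertex -1.143 2.601 -1.628
vertex -0.926 1.057 -3.428
endloop
endfacet
facet normal 0.382 -0.832 -0.401
outer loop
vertex -0.343 0.862 -2.468
vertex -1.274 0.224 -2.032
vertex -0.926 1.057 -3.428
endloop
endfacet
facet normal 0.769 0.528 -0.360
outer loop
vertex -0.926 1.057 -3.428
vertex -1.143 2.601 -1.628
vertex -0.343 0.862 -2.468
endloop
endfacet
facet normal 0.512 -0.171 0.842
outer loop
vertex -0.343 0.862 -2.468
vertex -2.074 1.963 -1.192
vertex -1.274 0.224 -2.032
endloop
endfacet
facet normal 0.512 -0.171 0.842
outer loop
vertex -1.143 2.601 -1.628
vertex -2.074 1.963 -1.192
vertex -0.343 0.862 -2.468
endloop
endfacet

endsolid


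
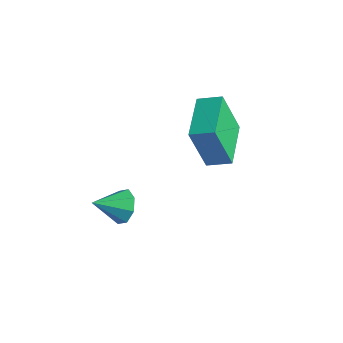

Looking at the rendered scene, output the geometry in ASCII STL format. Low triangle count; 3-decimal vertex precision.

solid 
facet normal -0.642 0.765 0.052
outer loop
vertex 1.069 1.681 1.866
vertex 1.82 2.29 2.191
vertex 1.503 2.177 -0.065
endloop
endfacet
facet normal -0.736 -0.597 -0.319
outer loop
vertex 2.82 0.61 -0.171
vertex 1.069 1.681 1.866
vertex 1.503 2.177 -0.065
endloop
endfacet
facet normal -0.643 0.765 0.052
outer loop
vertex 1.503 2.177 -0.065
vertex 1.82 2.29 2.191
vertex 2.254 2.786 0.261
endloop
endfacet
facet normal 0.213 0.243 -0.946
outer loop
vertex 2.254 2.786 0.261
vertex 2.82 0.61 -0.171
vertex 1.503 2.177 -0.065
endloop
endfacet
facet normal -0.213 -0.243 0.946
outer loop
vertex 1.069 1.681 1.866
vertex 3.137 0.723 2.085
vertex 1.82 2.29 2.191
endloop
endfacet
facet normal -0.736 -0.597 -0.319
outer loop
vertex 2.386 0.114 1.759
vertex 1.069 1.681 1.866
vertex 2.82 0.61 -0.171
endloop
endfacet
facet normal -0.213 -0.244 0.946
outer loop
vertex 2.386 0.114 1.759
vertex 3.137 0.723 2.085
vertex 1.069 1.681 1.866
endloop
endfacet
facet normal 0.736 0.597 0.319
outer loop
vertex 1.82 2.29 2.191
vertex 3.137 0.723 2.085
vertex 2.254 2.786 0.261
endloop
endfacet
facet normal 0.212 0.243 -0.946
outer loop
vertex 3.571 1.219 0.154
vertex 2.82 0.61 -0.171
vertex 2.254 2.786 0.261
endloop
endfacet
facet normal 0.736 0.597 0.319
outer loop
vertex 2.254 2.786 0.261
vertex 3.137 0.723 2.085
vertex 3.571 1.219 0.154
endloop
endfacet
facet normal 0.642 -0.765 -0.052
outer loop
vertex 3.571 1.219 0.154
vertex 2.386 0.114 1.759
vertex 2.82 0.61 -0.171
endloop
endfacet
facet normal 0.643 -0.765 -0.052
outer loop
vertex 3.137 0.723 2.085
vertex 2.386 0.114 1.759
vertex 3.571 1.219 0.154
endloop
endfacet
facet normal 0.318 0.800 -0.509
outer loop
vertex 1.794 -1.995 -1.194
vertex 1.47 -2.274 -1.834
vertex 1.236 -1.816 -1.261
endloop
endfacet
facet normal -0.088 0.097 0.991
outer loop
vertex 1.794 -1.995 -1.194
vertex 1.236 -1.816 -1.261
vertex 1.03 -3.386 -1.126
endloop
endfacet
facet normal 0.318 0.800 -0.510
outer loop
vertex 1.236 -1.816 -1.261
vertex 1.47 -2.274 -1.834
vertex 0.816 -1.906 -1.664
endloop
endfacet
facet normal -0.701 0.152 0.697
outer loop
vertex 1.236 -1.816 -1.261
vertex 0.816 -1.906 -1.664
vertex 1.03 -3.386 -1.126
endloop
endfacet
facet normal 0.317 0.800 -0.510
outer loop
vertex 0.816 -1.906 -1.664
vertex 1.47 -2.274 -1.834
vertex 0.778 -2.211 -2.166
endloop
endfacet
facet normal -0.987 -0.095 0.132
outer loop
vertex 0.816 -1.906 -1.664
vertex 0.778 -2.211 -2.166
vertex 1.03 -3.386 -1.126
endloop
endfacet
facet normal 0.317 0.800 -0.509
outer loop
vertex 0.778 -2.211 -2.166
vertex 1.47 -2.274 -1.834
vertex 1.147 -2.553 -2.474
endloop
endfacet
facet normal -0.779 -0.501 -0.377
outer loop
vertex 0.778 -2.211 -2.166
vertex 1.147 -2.553 -2.474
vertex 1.03 -3.386 -1.126
endloop
endfacet
facet normal 0.318 0.800 -0.509
outer loop
vertex 1.147 -2.553 -2.474
vertex 1.47 -2.274 -1.834
vertex 1.704 -2.732 -2.407
endloop
endfacet
facet normal -0.202 -0.825 -0.527
outer loop
vertex 1.147 -2.553 -2.474
vertex 1.704 -2.732 -2.407
vertex 1.03 -3.386 -1.126
endloop
endfacet
facet normal 0.317 0.800 -0.510
outer loop
vertex 1.704 -2.732 -2.407
vertex 1.47 -2.274 -1.834
vertex 2.125 -2.642 -2.004
endloop
endfacet
facet normal 0.412 -0.881 -0.233
outer loop
vertex 1.704 -2.732 -2.407
vertex 2.125 -2.642 -2.004
vertex 1.03 -3.386 -1.126
endloop
endfacet
facet normal 0.317 0.800 -0.509
outer loop
vertex 2.125 -2.642 -2.004
vertex 1.47 -2.274 -1.834
vertex 2.162 -2.337 -1.502
endloop
endfacet
facet normal 0.698 -0.634 0.334
outer loop
vertex 2.125 -2.642 -2.004
vertex 2.162 -2.337 -1.502
vertex 1.03 -3.386 -1.126
endloop
endfacet
facet normal 0.317 0.800 -0.509
outer loop
vertex 2.162 -2.337 -1.502
vertex 1.47 -2.274 -1.834
vertex 1.794 -1.995 -1.194
endloop
endfacet
facet normal 0.491 -0.229 0.841
outer loop
vertex 2.162 -2.337 -1.502
vertex 1.794 -1.995 -1.194
vertex 1.03 -3.386 -1.126
endloop
endfacet

endsolid


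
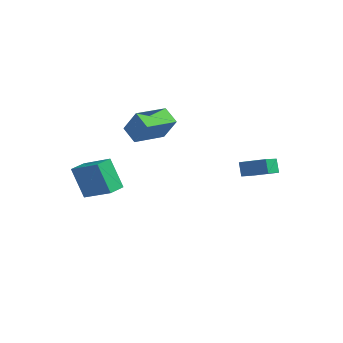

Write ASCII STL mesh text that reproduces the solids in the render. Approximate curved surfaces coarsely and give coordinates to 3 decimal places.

solid 
facet normal -0.370 0.540 0.756
outer loop
vertex 2.315 2.174 0.78
vertex 3.688 2.428 1.271
vertex 2.402 3.632 -0.219
endloop
endfacet
facet normal -0.927 -0.172 -0.332
outer loop
vertex 2.732 3.152 -0.891
vertex 2.315 2.174 0.78
vertex 2.402 3.632 -0.219
endloop
endfacet
facet normal -0.371 0.539 0.756
outer loop
vertex 2.402 3.632 -0.219
vertex 3.688 2.428 1.271
vertex 3.775 3.887 0.273
endloop
endfacet
facet normal 0.049 0.824 -0.564
outer loop
vertex 3.775 3.887 0.273
vertex 2.732 3.152 -0.891
vertex 2.402 3.632 -0.219
endloop
endfacet
facet normal -0.049 -0.824 0.564
outer loop
vertex 2.315 2.174 0.78
vertex 4.018 1.948 0.599
vertex 3.688 2.428 1.271
endloop
endfacet
facet normal -0.928 -0.172 -0.332
outer loop
vertex 2.645 1.693 0.107
vertex 2.315 2.174 0.78
vertex 2.732 3.152 -0.891
endloop
endfacet
facet normal -0.049 -0.824 0.565
outer loop
vertex 2.645 1.693 0.107
vertex 4.018 1.948 0.599
vertex 2.315 2.174 0.78
endloop
endfacet
facet normal 0.927 0.172 0.332
outer loop
vertex 3.688 2.428 1.271
vertex 4.018 1.948 0.599
vertex 3.775 3.887 0.273
endloop
endfacet
facet normal 0.049 0.824 -0.565
outer loop
vertex 4.105 3.406 -0.4
vertex 2.732 3.152 -0.891
vertex 3.775 3.887 0.273
endloop
endfacet
facet normal 0.928 0.172 0.332
outer loop
vertex 3.775 3.887 0.273
vertex 4.018 1.948 0.599
vertex 4.105 3.406 -0.4
endloop
endfacet
facet normal 0.370 -0.539 -0.756
outer loop
vertex 4.105 3.406 -0.4
vertex 2.645 1.693 0.107
vertex 2.732 3.152 -0.891
endloop
endfacet
facet normal 0.371 -0.540 -0.756
outer loop
vertex 4.018 1.948 0.599
vertex 2.645 1.693 0.107
vertex 4.105 3.406 -0.4
endloop
endfacet
facet normal -0.503 0.276 0.819
outer loop
vertex -2.759 -4.173 3.694
vertex -2.489 -3.263 3.553
vertex -4.386 -3.864 2.591
endloop
endfacet
facet normal -0.280 -0.949 0.147
outer loop
vertex -3.451 -4.377 1.067
vertex -2.759 -4.173 3.694
vertex -4.386 -3.864 2.591
endloop
endfacet
facet normal -0.503 0.275 0.819
outer loop
vertex -4.386 -3.864 2.591
vertex -2.489 -3.263 3.553
vertex -4.117 -2.953 2.45
endloop
endfacet
facet normal -0.818 0.156 -0.554
outer loop
vertex -4.117 -2.953 2.45
vertex -3.451 -4.377 1.067
vertex -4.386 -3.864 2.591
endloop
endfacet
facet normal 0.817 -0.157 0.554
outer loop
vertex -2.759 -4.173 3.694
vertex -1.554 -3.776 2.029
vertex -2.489 -3.263 3.553
endloop
endfacet
facet normal -0.281 -0.948 0.148
outer loop
vertex -1.823 -4.687 2.17
vertex -2.759 -4.173 3.694
vertex -3.451 -4.377 1.067
endloop
endfacet
facet normal 0.817 -0.156 0.555
outer loop
vertex -1.823 -4.687 2.17
vertex -1.554 -3.776 2.029
vertex -2.759 -4.173 3.694
endloop
endfacet
facet normal 0.280 0.949 -0.147
outer loop
vertex -2.489 -3.263 3.553
vertex -1.554 -3.776 2.029
vertex -4.117 -2.953 2.45
endloop
endfacet
facet normal -0.817 0.157 -0.555
outer loop
vertex -3.181 -3.467 0.926
vertex -3.451 -4.377 1.067
vertex -4.117 -2.953 2.45
endloop
endfacet
facet normal 0.280 0.948 -0.148
outer loop
vertex -4.117 -2.953 2.45
vertex -1.554 -3.776 2.029
vertex -3.181 -3.467 0.926
endloop
endfacet
facet normal 0.503 -0.276 -0.819
outer loop
vertex -3.181 -3.467 0.926
vertex -1.823 -4.687 2.17
vertex -3.451 -4.377 1.067
endloop
endfacet
facet normal 0.503 -0.275 -0.819
outer loop
vertex -1.554 -3.776 2.029
vertex -1.823 -4.687 2.17
vertex -3.181 -3.467 0.926
endloop
endfacet
facet normal -0.776 0.511 0.370
outer loop
vertex -2.965 0.949 3.97
vertex -2.061 2.717 3.421
vertex -3.655 0.881 2.617
endloop
endfacet
facet normal -0.439 -0.858 0.267
outer loop
vertex -2.779 0.303 2.199
vertex -2.965 0.949 3.97
vertex -3.655 0.881 2.617
endloop
endfacet
facet normal -0.776 0.511 0.370
outer loop
vertex -3.655 0.881 2.617
vertex -2.061 2.717 3.421
vertex -2.751 2.649 2.068
endloop
endfacet
facet normal -0.454 -0.044 -0.890
outer loop
vertex -2.751 2.649 2.068
vertex -2.779 0.303 2.199
vertex -3.655 0.881 2.617
endloop
endfacet
facet normal 0.454 0.044 0.890
outer loop
vertex -2.965 0.949 3.97
vertex -1.185 2.139 3.003
vertex -2.061 2.717 3.421
endloop
endfacet
facet normal -0.439 -0.858 0.267
outer loop
vertex -2.089 0.371 3.552
vertex -2.965 0.949 3.97
vertex -2.779 0.303 2.199
endloop
endfacet
facet normal 0.454 0.044 0.890
outer loop
vertex -2.089 0.371 3.552
vertex -1.185 2.139 3.003
vertex -2.965 0.949 3.97
endloop
endfacet
facet normal 0.439 0.858 -0.267
outer loop
vertex -2.061 2.717 3.421
vertex -1.185 2.139 3.003
vertex -2.751 2.649 2.068
endloop
endfacet
facet normal -0.454 -0.044 -0.890
outer loop
vertex -1.875 2.071 1.65
vertex -2.779 0.303 2.199
vertex -2.751 2.649 2.068
endloop
endfacet
facet normal 0.439 0.858 -0.267
outer loop
vertex -2.751 2.649 2.068
vertex -1.185 2.139 3.003
vertex -1.875 2.071 1.65
endloop
endfacet
facet normal 0.776 -0.511 -0.370
outer loop
vertex -1.875 2.071 1.65
vertex -2.089 0.371 3.552
vertex -2.779 0.303 2.199
endloop
endfacet
facet normal 0.776 -0.511 -0.370
outer loop
vertex -1.185 2.139 3.003
vertex -2.089 0.371 3.552
vertex -1.875 2.071 1.65
endloop
endfacet

endsolid


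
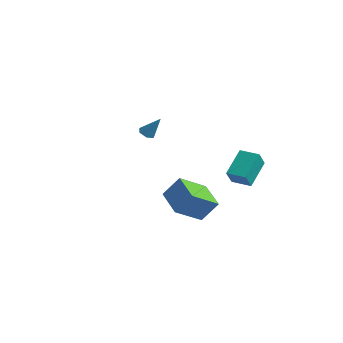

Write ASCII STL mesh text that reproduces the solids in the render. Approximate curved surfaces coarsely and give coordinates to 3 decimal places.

solid 
facet normal -0.928 -0.366 0.064
outer loop
vertex 3.563 0.881 -1.401
vertex 3.082 2.317 -0.156
vertex 3.205 1.616 -2.386
endloop
endfacet
facet normal 0.245 -0.732 -0.635
outer loop
vertex 4.338 2.063 -2.464
vertex 3.563 0.881 -1.401
vertex 3.205 1.616 -2.386
endloop
endfacet
facet normal -0.928 -0.367 0.064
outer loop
vertex 3.205 1.616 -2.386
vertex 3.082 2.317 -0.156
vertex 2.724 3.051 -1.141
endloop
endfacet
facet normal -0.279 0.574 -0.770
outer loop
vertex 2.724 3.051 -1.141
vertex 4.338 2.063 -2.464
vertex 3.205 1.616 -2.386
endloop
endfacet
facet normal 0.279 -0.574 0.770
outer loop
vertex 3.563 0.881 -1.401
vertex 4.215 2.764 -0.234
vertex 3.082 2.317 -0.156
endloop
endfacet
facet normal 0.246 -0.732 -0.635
outer loop
vertex 4.696 1.329 -1.479
vertex 3.563 0.881 -1.401
vertex 4.338 2.063 -2.464
endloop
endfacet
facet normal 0.280 -0.574 0.770
outer loop
vertex 4.696 1.329 -1.479
vertex 4.215 2.764 -0.234
vertex 3.563 0.881 -1.401
endloop
endfacet
facet normal -0.245 0.733 0.635
outer loop
vertex 3.082 2.317 -0.156
vertex 4.215 2.764 -0.234
vertex 2.724 3.051 -1.141
endloop
endfacet
facet normal -0.280 0.574 -0.770
outer loop
vertex 3.857 3.499 -1.219
vertex 4.338 2.063 -2.464
vertex 2.724 3.051 -1.141
endloop
endfacet
facet normal -0.246 0.732 0.635
outer loop
vertex 2.724 3.051 -1.141
vertex 4.215 2.764 -0.234
vertex 3.857 3.499 -1.219
endloop
endfacet
facet normal 0.928 0.367 -0.064
outer loop
vertex 3.857 3.499 -1.219
vertex 4.696 1.329 -1.479
vertex 4.338 2.063 -2.464
endloop
endfacet
facet normal 0.928 0.367 -0.064
outer loop
vertex 4.215 2.764 -0.234
vertex 4.696 1.329 -1.479
vertex 3.857 3.499 -1.219
endloop
endfacet
facet normal -0.491 -0.293 -0.821
outer loop
vertex -3.824 1.185 -1.01
vertex -4.25 1.524 -0.876
vertex -3.83 1.714 -1.195
endloop
endfacet
facet normal 0.978 -0.059 -0.199
outer loop
vertex -3.824 1.185 -1.01
vertex -3.83 1.714 -1.195
vertex -3.49 1.976 0.396
endloop
endfacet
facet normal -0.491 -0.293 -0.821
outer loop
vertex -3.83 1.714 -1.195
vertex -4.25 1.524 -0.876
vertex -4.256 2.052 -1.061
endloop
endfacet
facet normal 0.553 0.795 -0.249
outer loop
vertex -3.83 1.714 -1.195
vertex -4.256 2.052 -1.061
vertex -3.49 1.976 0.396
endloop
endfacet
facet normal -0.489 -0.293 -0.821
outer loop
vertex -4.256 2.052 -1.061
vertex -4.25 1.524 -0.876
vertex -4.676 1.862 -0.743
endloop
endfacet
facet normal -0.278 0.941 0.195
outer loop
vertex -4.256 2.052 -1.061
vertex -4.676 1.862 -0.743
vertex -3.49 1.976 0.396
endloop
endfacet
facet normal -0.489 -0.293 -0.821
outer loop
vertex -4.676 1.862 -0.743
vertex -4.25 1.524 -0.876
vertex -4.67 1.334 -0.558
endloop
endfacet
facet normal -0.685 0.234 0.690
outer loop
vertex -4.676 1.862 -0.743
vertex -4.67 1.334 -0.558
vertex -3.49 1.976 0.396
endloop
endfacet
facet normal -0.490 -0.291 -0.821
outer loop
vertex -4.67 1.334 -0.558
vertex -4.25 1.524 -0.876
vertex -4.244 0.995 -0.692
endloop
endfacet
facet normal -0.261 -0.620 0.740
outer loop
vertex -4.67 1.334 -0.558
vertex -4.244 0.995 -0.692
vertex -3.49 1.976 0.396
endloop
endfacet
facet normal -0.490 -0.291 -0.821
outer loop
vertex -4.244 0.995 -0.692
vertex -4.25 1.524 -0.876
vertex -3.824 1.185 -1.01
endloop
endfacet
facet normal 0.570 -0.766 0.296
outer loop
vertex -4.244 0.995 -0.692
vertex -3.824 1.185 -1.01
vertex -3.49 1.976 0.396
endloop
endfacet
facet normal -0.905 0.307 0.294
outer loop
vertex 2.205 -2.579 -2.487
vertex 2.842 -1.902 -1.234
vertex 2.444 -0.876 -3.528
endloop
endfacet
facet normal -0.409 -0.434 -0.803
outer loop
vertex 4.218 -1.478 -4.106
vertex 2.205 -2.579 -2.487
vertex 2.444 -0.876 -3.528
endloop
endfacet
facet normal -0.905 0.307 0.294
outer loop
vertex 2.444 -0.876 -3.528
vertex 2.842 -1.902 -1.234
vertex 3.081 -0.199 -2.275
endloop
endfacet
facet normal 0.119 0.847 -0.518
outer loop
vertex 3.081 -0.199 -2.275
vertex 4.218 -1.478 -4.106
vertex 2.444 -0.876 -3.528
endloop
endfacet
facet normal -0.119 -0.847 0.518
outer loop
vertex 2.205 -2.579 -2.487
vertex 4.616 -2.504 -1.812
vertex 2.842 -1.902 -1.234
endloop
endfacet
facet normal -0.409 -0.434 -0.803
outer loop
vertex 3.979 -3.181 -3.065
vertex 2.205 -2.579 -2.487
vertex 4.218 -1.478 -4.106
endloop
endfacet
facet normal -0.119 -0.847 0.518
outer loop
vertex 3.979 -3.181 -3.065
vertex 4.616 -2.504 -1.812
vertex 2.205 -2.579 -2.487
endloop
endfacet
facet normal 0.409 0.434 0.803
outer loop
vertex 2.842 -1.902 -1.234
vertex 4.616 -2.504 -1.812
vertex 3.081 -0.199 -2.275
endloop
endfacet
facet normal 0.119 0.847 -0.518
outer loop
vertex 4.855 -0.801 -2.853
vertex 4.218 -1.478 -4.106
vertex 3.081 -0.199 -2.275
endloop
endfacet
facet normal 0.409 0.434 0.803
outer loop
vertex 3.081 -0.199 -2.275
vertex 4.616 -2.504 -1.812
vertex 4.855 -0.801 -2.853
endloop
endfacet
facet normal 0.905 -0.307 -0.294
outer loop
vertex 4.855 -0.801 -2.853
vertex 3.979 -3.181 -3.065
vertex 4.218 -1.478 -4.106
endloop
endfacet
facet normal 0.905 -0.307 -0.294
outer loop
vertex 4.616 -2.504 -1.812
vertex 3.979 -3.181 -3.065
vertex 4.855 -0.801 -2.853
endloop
endfacet

endsolid


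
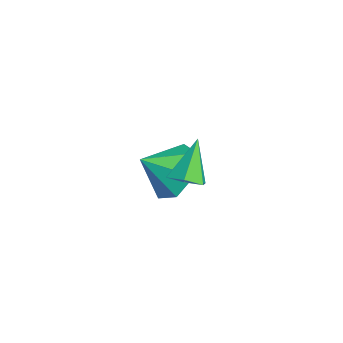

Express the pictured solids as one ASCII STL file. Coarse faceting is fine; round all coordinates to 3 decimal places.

solid 
facet normal -0.063 0.802 -0.594
outer loop
vertex -2.426 -1.619 -3.681
vertex -3.238 -1.985 -4.089
vertex -3.157 -1.4 -3.307
endloop
endfacet
facet normal 0.446 -0.038 0.894
outer loop
vertex -2.426 -1.619 -3.681
vertex -3.157 -1.4 -3.307
vertex -3.162 -2.955 -3.371
endloop
endfacet
facet normal -0.063 0.802 -0.594
outer loop
vertex -3.157 -1.4 -3.307
vertex -3.238 -1.985 -4.089
vertex -3.95 -1.621 -3.521
endloop
endfacet
facet normal -0.250 -0.039 0.967
outer loop
vertex -3.157 -1.4 -3.307
vertex -3.95 -1.621 -3.521
vertex -3.162 -2.955 -3.371
endloop
endfacet
facet normal -0.063 0.802 -0.593
outer loop
vertex -3.95 -1.621 -3.521
vertex -3.238 -1.985 -4.089
vertex -4.207 -2.116 -4.163
endloop
endfacet
facet normal -0.731 -0.367 0.576
outer loop
vertex -3.95 -1.621 -3.521
vertex -4.207 -2.116 -4.163
vertex -3.162 -2.955 -3.371
endloop
endfacet
facet normal -0.063 0.803 -0.593
outer loop
vertex -4.207 -2.116 -4.163
vertex -3.238 -1.985 -4.089
vertex -3.735 -2.512 -4.749
endloop
endfacet
facet normal -0.632 -0.774 0.014
outer loop
vertex -4.207 -2.116 -4.163
vertex -3.735 -2.512 -4.749
vertex -3.162 -2.955 -3.371
endloop
endfacet
facet normal -0.063 0.803 -0.593
outer loop
vertex -3.735 -2.512 -4.749
vertex -3.238 -1.985 -4.089
vertex -2.889 -2.511 -4.838
endloop
endfacet
facet normal -0.030 -0.955 -0.295
outer loop
vertex -3.735 -2.512 -4.749
vertex -2.889 -2.511 -4.838
vertex -3.162 -2.955 -3.371
endloop
endfacet
facet normal -0.064 0.802 -0.593
outer loop
vertex -2.889 -2.511 -4.838
vertex -3.238 -1.985 -4.089
vertex -2.306 -2.113 -4.363
endloop
endfacet
facet normal 0.624 -0.773 -0.118
outer loop
vertex -2.889 -2.511 -4.838
vertex -2.306 -2.113 -4.363
vertex -3.162 -2.955 -3.371
endloop
endfacet
facet normal -0.064 0.803 -0.593
outer loop
vertex -2.306 -2.113 -4.363
vertex -3.238 -1.985 -4.089
vertex -2.426 -1.619 -3.681
endloop
endfacet
facet normal 0.835 -0.365 0.411
outer loop
vertex -2.306 -2.113 -4.363
vertex -2.426 -1.619 -3.681
vertex -3.162 -2.955 -3.371
endloop
endfacet
facet normal 0.463 -0.315 -0.828
outer loop
vertex 0.163 -2.378 -1.723
vertex -0.276 -2.237 -2.022
vertex 0.126 -1.872 -1.936
endloop
endfacet
facet normal 0.672 0.329 0.664
outer loop
vertex 0.163 -2.378 -1.723
vertex 0.126 -1.872 -1.936
vertex -0.884 -1.823 -0.938
endloop
endfacet
facet normal 0.463 -0.315 -0.828
outer loop
vertex 0.126 -1.872 -1.936
vertex -0.276 -2.237 -2.022
vertex -0.313 -1.731 -2.235
endloop
endfacet
facet normal 0.203 0.966 0.158
outer loop
vertex 0.126 -1.872 -1.936
vertex -0.313 -1.731 -2.235
vertex -0.884 -1.823 -0.938
endloop
endfacet
facet normal 0.463 -0.315 -0.828
outer loop
vertex -0.313 -1.731 -2.235
vertex -0.276 -2.237 -2.022
vertex -0.716 -2.095 -2.322
endloop
endfacet
facet normal -0.627 0.747 -0.223
outer loop
vertex -0.313 -1.731 -2.235
vertex -0.716 -2.095 -2.322
vertex -0.884 -1.823 -0.938
endloop
endfacet
facet normal 0.463 -0.315 -0.828
outer loop
vertex -0.716 -2.095 -2.322
vertex -0.276 -2.237 -2.022
vertex -0.679 -2.601 -2.109
endloop
endfacet
facet normal -0.989 -0.113 -0.098
outer loop
vertex -0.716 -2.095 -2.322
vertex -0.679 -2.601 -2.109
vertex -0.884 -1.823 -0.938
endloop
endfacet
facet normal 0.464 -0.316 -0.828
outer loop
vertex -0.679 -2.601 -2.109
vertex -0.276 -2.237 -2.022
vertex -0.24 -2.742 -1.809
endloop
endfacet
facet normal -0.520 -0.751 0.408
outer loop
vertex -0.679 -2.601 -2.109
vertex -0.24 -2.742 -1.809
vertex -0.884 -1.823 -0.938
endloop
endfacet
facet normal 0.463 -0.316 -0.828
outer loop
vertex -0.24 -2.742 -1.809
vertex -0.276 -2.237 -2.022
vertex 0.163 -2.378 -1.723
endloop
endfacet
facet normal 0.311 -0.530 0.789
outer loop
vertex -0.24 -2.742 -1.809
vertex 0.163 -2.378 -1.723
vertex -0.884 -1.823 -0.938
endloop
endfacet

endsolid


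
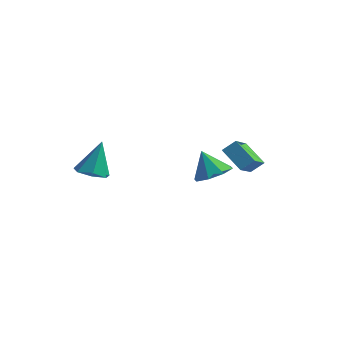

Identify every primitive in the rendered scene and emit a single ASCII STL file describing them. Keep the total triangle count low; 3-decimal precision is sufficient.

solid 
facet normal -0.604 -0.519 -0.605
outer loop
vertex 2.032 -0.772 4.14
vertex 1.865 0.888 2.881
vertex 3.182 -1.229 3.385
endloop
endfacet
facet normal 0.080 -0.794 0.602
outer loop
vertex 3.695 -0.788 3.899
vertex 2.032 -0.772 4.14
vertex 3.182 -1.229 3.385
endloop
endfacet
facet normal -0.603 -0.519 -0.605
outer loop
vertex 3.182 -1.229 3.385
vertex 1.865 0.888 2.881
vertex 3.016 0.431 2.126
endloop
endfacet
facet normal 0.793 -0.316 -0.521
outer loop
vertex 3.016 0.431 2.126
vertex 3.695 -0.788 3.899
vertex 3.182 -1.229 3.385
endloop
endfacet
facet normal -0.793 0.315 0.521
outer loop
vertex 2.032 -0.772 4.14
vertex 2.378 1.329 3.395
vertex 1.865 0.888 2.881
endloop
endfacet
facet normal 0.080 -0.794 0.602
outer loop
vertex 2.544 -0.331 4.654
vertex 2.032 -0.772 4.14
vertex 3.695 -0.788 3.899
endloop
endfacet
facet normal -0.794 0.315 0.520
outer loop
vertex 2.544 -0.331 4.654
vertex 2.378 1.329 3.395
vertex 2.032 -0.772 4.14
endloop
endfacet
facet normal -0.080 0.794 -0.602
outer loop
vertex 1.865 0.888 2.881
vertex 2.378 1.329 3.395
vertex 3.016 0.431 2.126
endloop
endfacet
facet normal 0.794 -0.315 -0.520
outer loop
vertex 3.528 0.872 2.64
vertex 3.695 -0.788 3.899
vertex 3.016 0.431 2.126
endloop
endfacet
facet normal -0.080 0.794 -0.602
outer loop
vertex 3.016 0.431 2.126
vertex 2.378 1.329 3.395
vertex 3.528 0.872 2.64
endloop
endfacet
facet normal 0.603 0.520 0.605
outer loop
vertex 3.528 0.872 2.64
vertex 2.544 -0.331 4.654
vertex 3.695 -0.788 3.899
endloop
endfacet
facet normal 0.604 0.519 0.605
outer loop
vertex 2.378 1.329 3.395
vertex 2.544 -0.331 4.654
vertex 3.528 0.872 2.64
endloop
endfacet
facet normal 0.511 -0.169 -0.843
outer loop
vertex 1.358 1.065 1.082
vertex 0.608 1.551 0.53
vertex 1.494 1.854 1.006
endloop
endfacet
facet normal 0.435 0.012 0.900
outer loop
vertex 1.358 1.065 1.082
vertex 1.494 1.854 1.006
vertex -0.168 1.809 1.81
endloop
endfacet
facet normal 0.511 -0.170 -0.843
outer loop
vertex 1.494 1.854 1.006
vertex 0.608 1.551 0.53
vertex 1.111 2.465 0.651
endloop
endfacet
facet normal 0.328 0.620 0.713
outer loop
vertex 1.494 1.854 1.006
vertex 1.111 2.465 0.651
vertex -0.168 1.809 1.81
endloop
endfacet
facet normal 0.511 -0.170 -0.843
outer loop
vertex 1.111 2.465 0.651
vertex 0.608 1.551 0.53
vertex 0.434 2.541 0.225
endloop
endfacet
facet normal -0.132 0.918 0.374
outer loop
vertex 1.111 2.465 0.651
vertex 0.434 2.541 0.225
vertex -0.168 1.809 1.81
endloop
endfacet
facet normal 0.512 -0.170 -0.842
outer loop
vertex 0.434 2.541 0.225
vertex 0.608 1.551 0.53
vertex -0.141 2.037 -0.023
endloop
endfacet
facet normal -0.677 0.732 0.081
outer loop
vertex 0.434 2.541 0.225
vertex -0.141 2.037 -0.023
vertex -0.168 1.809 1.81
endloop
endfacet
facet normal 0.512 -0.169 -0.842
outer loop
vertex -0.141 2.037 -0.023
vertex 0.608 1.551 0.53
vertex -0.277 1.248 0.053
endloop
endfacet
facet normal -0.985 0.170 0.007
outer loop
vertex -0.141 2.037 -0.023
vertex -0.277 1.248 0.053
vertex -0.168 1.809 1.81
endloop
endfacet
facet normal 0.512 -0.170 -0.842
outer loop
vertex -0.277 1.248 0.053
vertex 0.608 1.551 0.53
vertex 0.106 0.637 0.409
endloop
endfacet
facet normal -0.878 -0.437 0.194
outer loop
vertex -0.277 1.248 0.053
vertex 0.106 0.637 0.409
vertex -0.168 1.809 1.81
endloop
endfacet
facet normal 0.511 -0.169 -0.843
outer loop
vertex 0.106 0.637 0.409
vertex 0.608 1.551 0.53
vertex 0.783 0.562 0.835
endloop
endfacet
facet normal -0.417 -0.736 0.534
outer loop
vertex 0.106 0.637 0.409
vertex 0.783 0.562 0.835
vertex -0.168 1.809 1.81
endloop
endfacet
facet normal 0.511 -0.170 -0.843
outer loop
vertex 0.783 0.562 0.835
vertex 0.608 1.551 0.53
vertex 1.358 1.065 1.082
endloop
endfacet
facet normal 0.126 -0.550 0.826
outer loop
vertex 0.783 0.562 0.835
vertex 1.358 1.065 1.082
vertex -0.168 1.809 1.81
endloop
endfacet
facet normal -0.077 -0.444 -0.893
outer loop
vertex -2.729 -3.037 2.392
vertex -3.413 -3.521 2.692
vertex -3.428 -2.724 2.297
endloop
endfacet
facet normal 0.414 0.909 -0.051
outer loop
vertex -2.729 -3.037 2.392
vertex -3.428 -2.724 2.297
vertex -3.267 -2.679 4.388
endloop
endfacet
facet normal -0.077 -0.444 -0.893
outer loop
vertex -3.428 -2.724 2.297
vertex -3.413 -3.521 2.692
vertex -4.116 -3.011 2.499
endloop
endfacet
facet normal -0.383 0.924 0.010
outer loop
vertex -3.428 -2.724 2.297
vertex -4.116 -3.011 2.499
vertex -3.267 -2.679 4.388
endloop
endfacet
facet normal -0.077 -0.444 -0.893
outer loop
vertex -4.116 -3.011 2.499
vertex -3.413 -3.521 2.692
vertex -4.275 -3.682 2.846
endloop
endfacet
facet normal -0.869 0.374 0.325
outer loop
vertex -4.116 -3.011 2.499
vertex -4.275 -3.682 2.846
vertex -3.267 -2.679 4.388
endloop
endfacet
facet normal -0.077 -0.443 -0.893
outer loop
vertex -4.275 -3.682 2.846
vertex -3.413 -3.521 2.692
vertex -3.784 -4.233 3.077
endloop
endfacet
facet normal -0.678 -0.329 0.657
outer loop
vertex -4.275 -3.682 2.846
vertex -3.784 -4.233 3.077
vertex -3.267 -2.679 4.388
endloop
endfacet
facet normal -0.076 -0.443 -0.893
outer loop
vertex -3.784 -4.233 3.077
vertex -3.413 -3.521 2.692
vertex -3.014 -4.247 3.018
endloop
endfacet
facet normal 0.046 -0.653 0.756
outer loop
vertex -3.784 -4.233 3.077
vertex -3.014 -4.247 3.018
vertex -3.267 -2.679 4.388
endloop
endfacet
facet normal -0.078 -0.444 -0.893
outer loop
vertex -3.014 -4.247 3.018
vertex -3.413 -3.521 2.692
vertex -2.545 -3.715 2.713
endloop
endfacet
facet normal 0.758 -0.355 0.547
outer loop
vertex -3.014 -4.247 3.018
vertex -2.545 -3.715 2.713
vertex -3.267 -2.679 4.388
endloop
endfacet
facet normal -0.078 -0.444 -0.893
outer loop
vertex -2.545 -3.715 2.713
vertex -3.413 -3.521 2.692
vertex -2.729 -3.037 2.392
endloop
endfacet
facet normal 0.922 0.339 0.188
outer loop
vertex -2.545 -3.715 2.713
vertex -2.729 -3.037 2.392
vertex -3.267 -2.679 4.388
endloop
endfacet

endsolid


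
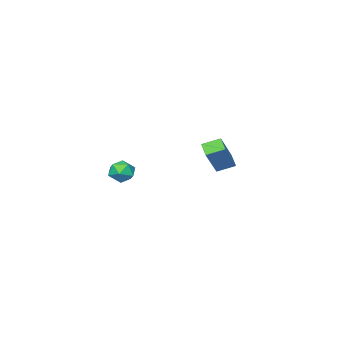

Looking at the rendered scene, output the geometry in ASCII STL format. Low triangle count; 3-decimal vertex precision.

solid 
facet normal -0.441 -0.759 0.479
outer loop
vertex -2.931 1.317 -1.7
vertex -3.693 2.016 -1.295
vertex -4.135 0.968 -3.36
endloop
endfacet
facet normal 0.686 -0.630 -0.365
outer loop
vertex -3.707 1.704 -3.825
vertex -2.931 1.317 -1.7
vertex -4.135 0.968 -3.36
endloop
endfacet
facet normal -0.441 -0.759 0.479
outer loop
vertex -4.135 0.968 -3.36
vertex -3.693 2.016 -1.295
vertex -4.897 1.667 -2.955
endloop
endfacet
facet normal -0.578 -0.168 -0.798
outer loop
vertex -4.897 1.667 -2.955
vertex -3.707 1.704 -3.825
vertex -4.135 0.968 -3.36
endloop
endfacet
facet normal 0.578 0.168 0.798
outer loop
vertex -2.931 1.317 -1.7
vertex -3.265 2.752 -1.76
vertex -3.693 2.016 -1.295
endloop
endfacet
facet normal 0.686 -0.630 -0.365
outer loop
vertex -2.503 2.053 -2.165
vertex -2.931 1.317 -1.7
vertex -3.707 1.704 -3.825
endloop
endfacet
facet normal 0.578 0.168 0.798
outer loop
vertex -2.503 2.053 -2.165
vertex -3.265 2.752 -1.76
vertex -2.931 1.317 -1.7
endloop
endfacet
facet normal -0.686 0.630 0.365
outer loop
vertex -3.693 2.016 -1.295
vertex -3.265 2.752 -1.76
vertex -4.897 1.667 -2.955
endloop
endfacet
facet normal -0.578 -0.168 -0.798
outer loop
vertex -4.469 2.403 -3.42
vertex -3.707 1.704 -3.825
vertex -4.897 1.667 -2.955
endloop
endfacet
facet normal -0.686 0.630 0.365
outer loop
vertex -4.897 1.667 -2.955
vertex -3.265 2.752 -1.76
vertex -4.469 2.403 -3.42
endloop
endfacet
facet normal 0.441 0.759 -0.479
outer loop
vertex -4.469 2.403 -3.42
vertex -2.503 2.053 -2.165
vertex -3.707 1.704 -3.825
endloop
endfacet
facet normal 0.441 0.759 -0.479
outer loop
vertex -3.265 2.752 -1.76
vertex -2.503 2.053 -2.165
vertex -4.469 2.403 -3.42
endloop
endfacet
facet normal -0.899 -0.259 0.352
outer loop
vertex 2.463 1.896 -1.694
vertex 2.553 1.173 -1.996
vertex 2.796 1.327 -1.262
endloop
endfacet
facet normal -0.596 0.234 0.768
outer loop
vertex 2.463 1.896 -1.694
vertex 2.796 1.327 -1.262
vertex 3.095 2.056 -1.252
endloop
endfacet
facet normal -0.461 0.809 0.366
outer loop
vertex 2.463 1.896 -1.694
vertex 3.095 2.056 -1.252
vertex 3.038 2.353 -1.98
endloop
endfacet
facet normal -0.680 0.670 -0.298
outer loop
vertex 2.463 1.896 -1.694
vertex 3.038 2.353 -1.98
vertex 2.703 1.808 -2.44
endloop
endfacet
facet normal -0.952 0.010 -0.307
outer loop
vertex 2.463 1.896 -1.694
vertex 2.703 1.808 -2.44
vertex 2.553 1.173 -1.996
endloop
endfacet
facet normal 0.026 -0.025 0.999
outer loop
vertex 3.095 2.056 -1.252
vertex 2.796 1.327 -1.262
vertex 3.577 1.432 -1.28
endloop
endfacet
facet normal -0.463 -0.824 0.326
outer loop
vertex 2.796 1.327 -1.262
vertex 2.553 1.173 -1.996
vertex 3.242 0.887 -1.74
endloop
endfacet
facet normal -0.547 -0.389 -0.741
outer loop
vertex 2.553 1.173 -1.996
vertex 2.703 1.808 -2.44
vertex 3.185 1.184 -2.468
endloop
endfacet
facet normal -0.108 0.679 -0.726
outer loop
vertex 2.703 1.808 -2.44
vertex 3.038 2.353 -1.98
vertex 3.484 1.913 -2.458
endloop
endfacet
facet normal 0.245 0.904 0.350
outer loop
vertex 3.038 2.353 -1.98
vertex 3.095 2.056 -1.252
vertex 3.727 2.067 -1.724
endloop
endfacet
facet normal 0.680 -0.670 0.298
outer loop
vertex 3.817 1.344 -2.026
vertex 3.577 1.432 -1.28
vertex 3.242 0.887 -1.74
endloop
endfacet
facet normal 0.461 -0.809 -0.366
outer loop
vertex 3.817 1.344 -2.026
vertex 3.242 0.887 -1.74
vertex 3.185 1.184 -2.468
endloop
endfacet
facet normal 0.596 -0.234 -0.768
outer loop
vertex 3.817 1.344 -2.026
vertex 3.185 1.184 -2.468
vertex 3.484 1.913 -2.458
endloop
endfacet
facet normal 0.899 0.259 -0.352
outer loop
vertex 3.817 1.344 -2.026
vertex 3.484 1.913 -2.458
vertex 3.727 2.067 -1.724
endloop
endfacet
facet normal 0.952 -0.010 0.307
outer loop
vertex 3.817 1.344 -2.026
vertex 3.727 2.067 -1.724
vertex 3.577 1.432 -1.28
endloop
endfacet
facet normal 0.108 -0.679 0.726
outer loop
vertex 3.242 0.887 -1.74
vertex 3.577 1.432 -1.28
vertex 2.796 1.327 -1.262
endloop
endfacet
facet normal -0.245 -0.904 -0.350
outer loop
vertex 3.185 1.184 -2.468
vertex 3.242 0.887 -1.74
vertex 2.553 1.173 -1.996
endloop
endfacet
facet normal -0.026 0.025 -0.999
outer loop
vertex 3.484 1.913 -2.458
vertex 3.185 1.184 -2.468
vertex 2.703 1.808 -2.44
endloop
endfacet
facet normal 0.463 0.824 -0.326
outer loop
vertex 3.727 2.067 -1.724
vertex 3.484 1.913 -2.458
vertex 3.038 2.353 -1.98
endloop
endfacet
facet normal 0.547 0.389 0.741
outer loop
vertex 3.577 1.432 -1.28
vertex 3.727 2.067 -1.724
vertex 3.095 2.056 -1.252
endloop
endfacet

endsolid
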